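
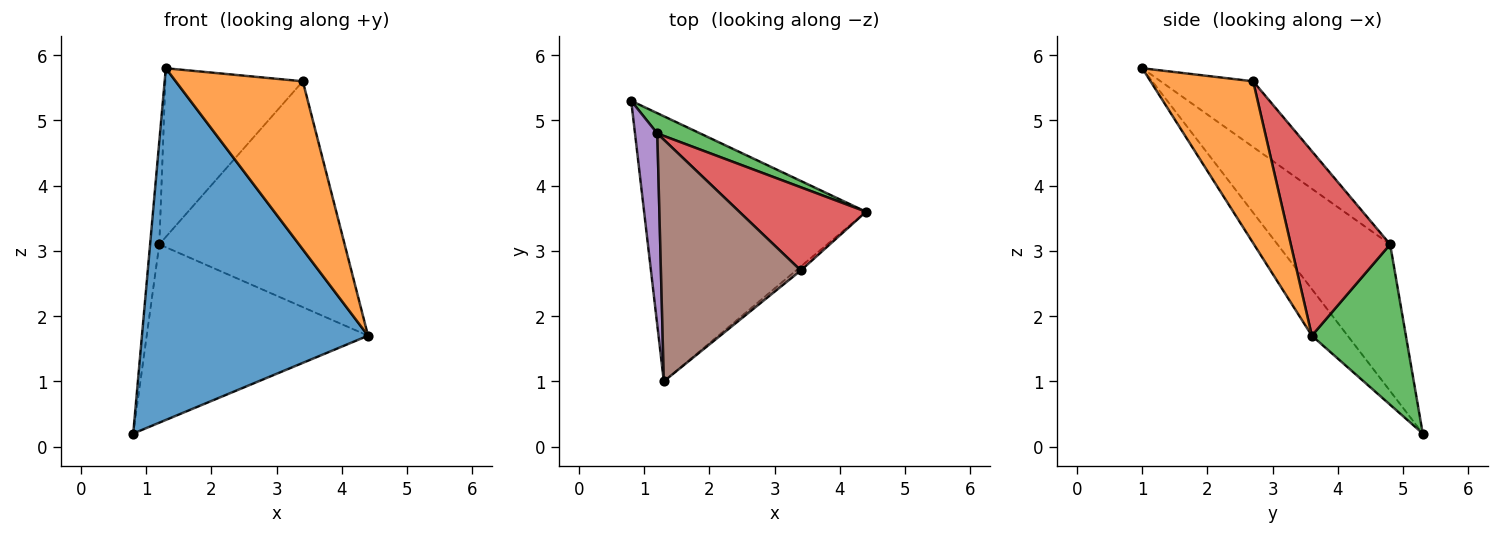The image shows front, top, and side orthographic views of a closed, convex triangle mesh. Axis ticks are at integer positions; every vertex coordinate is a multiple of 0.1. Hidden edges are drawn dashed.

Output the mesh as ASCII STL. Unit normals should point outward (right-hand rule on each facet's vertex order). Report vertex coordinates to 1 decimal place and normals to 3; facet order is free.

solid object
 facet normal -0.125 -0.792 -0.597
  outer loop
   vertex 1.3 1.0 5.8
   vertex 0.8 5.3 0.2
   vertex 4.4 3.6 1.7
  endloop
 endfacet
 facet normal 0.628 -0.778 -0.018
  outer loop
   vertex 3.4 2.7 5.6
   vertex 1.3 1.0 5.8
   vertex 4.4 3.6 1.7
  endloop
 endfacet
 facet normal 0.389 0.915 0.104
  outer loop
   vertex 1.2 4.8 3.1
   vertex 4.4 3.6 1.7
   vertex 0.8 5.3 0.2
  endloop
 endfacet
 facet normal 0.449 0.838 0.309
  outer loop
   vertex 1.2 4.8 3.1
   vertex 3.4 2.7 5.6
   vertex 4.4 3.6 1.7
  endloop
 endfacet
 facet normal -0.985 0.081 0.150
  outer loop
   vertex 1.2 4.8 3.1
   vertex 0.8 5.3 0.2
   vertex 1.3 1.0 5.8
  endloop
 endfacet
 facet normal -0.360 0.534 0.765
  outer loop
   vertex 1.2 4.8 3.1
   vertex 1.3 1.0 5.8
   vertex 3.4 2.7 5.6
  endloop
 endfacet
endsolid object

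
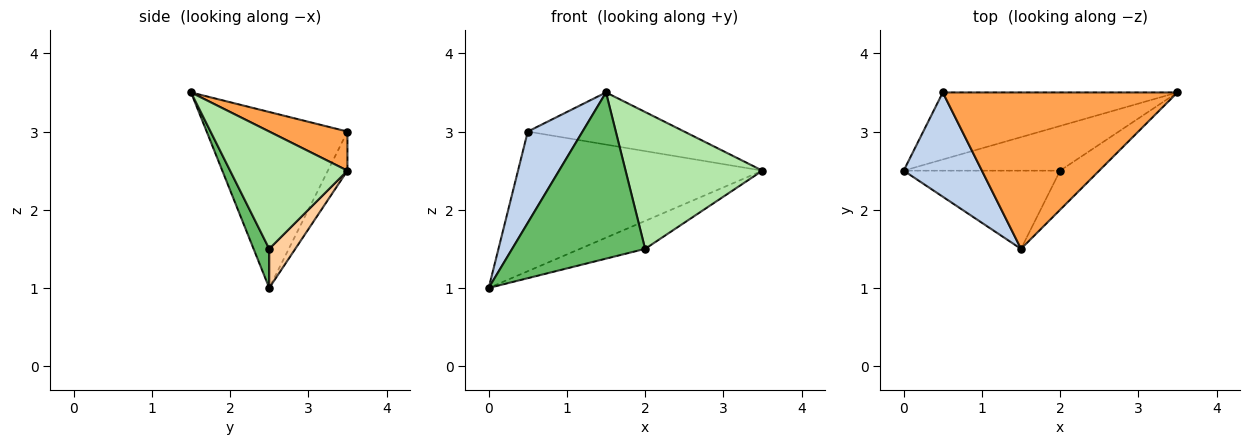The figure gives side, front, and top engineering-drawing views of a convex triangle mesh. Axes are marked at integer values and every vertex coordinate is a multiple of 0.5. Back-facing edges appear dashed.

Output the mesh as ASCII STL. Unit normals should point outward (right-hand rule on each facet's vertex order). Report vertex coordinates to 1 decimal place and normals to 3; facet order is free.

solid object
 facet normal -0.072 0.899 -0.432
  outer loop
   vertex 0.5 3.5 3.0
   vertex 3.5 3.5 2.5
   vertex 0.0 2.5 1.0
  endloop
 endfacet
 facet normal -0.861 -0.335 0.383
  outer loop
   vertex 0.5 3.5 3.0
   vertex 0.0 2.5 1.0
   vertex 1.5 1.5 3.5
  endloop
 endfacet
 facet normal 0.156 0.312 0.937
  outer loop
   vertex 0.5 3.5 3.0
   vertex 1.5 1.5 3.5
   vertex 3.5 3.5 2.5
  endloop
 endfacet
 facet normal 0.207 0.518 -0.830
  outer loop
   vertex 2.0 2.5 1.5
   vertex 0.0 2.5 1.0
   vertex 3.5 3.5 2.5
  endloop
 endfacet
 facet normal 0.106 -0.900 -0.423
  outer loop
   vertex 2.0 2.5 1.5
   vertex 1.5 1.5 3.5
   vertex 0.0 2.5 1.0
  endloop
 endfacet
 facet normal 0.636 -0.742 -0.212
  outer loop
   vertex 2.0 2.5 1.5
   vertex 3.5 3.5 2.5
   vertex 1.5 1.5 3.5
  endloop
 endfacet
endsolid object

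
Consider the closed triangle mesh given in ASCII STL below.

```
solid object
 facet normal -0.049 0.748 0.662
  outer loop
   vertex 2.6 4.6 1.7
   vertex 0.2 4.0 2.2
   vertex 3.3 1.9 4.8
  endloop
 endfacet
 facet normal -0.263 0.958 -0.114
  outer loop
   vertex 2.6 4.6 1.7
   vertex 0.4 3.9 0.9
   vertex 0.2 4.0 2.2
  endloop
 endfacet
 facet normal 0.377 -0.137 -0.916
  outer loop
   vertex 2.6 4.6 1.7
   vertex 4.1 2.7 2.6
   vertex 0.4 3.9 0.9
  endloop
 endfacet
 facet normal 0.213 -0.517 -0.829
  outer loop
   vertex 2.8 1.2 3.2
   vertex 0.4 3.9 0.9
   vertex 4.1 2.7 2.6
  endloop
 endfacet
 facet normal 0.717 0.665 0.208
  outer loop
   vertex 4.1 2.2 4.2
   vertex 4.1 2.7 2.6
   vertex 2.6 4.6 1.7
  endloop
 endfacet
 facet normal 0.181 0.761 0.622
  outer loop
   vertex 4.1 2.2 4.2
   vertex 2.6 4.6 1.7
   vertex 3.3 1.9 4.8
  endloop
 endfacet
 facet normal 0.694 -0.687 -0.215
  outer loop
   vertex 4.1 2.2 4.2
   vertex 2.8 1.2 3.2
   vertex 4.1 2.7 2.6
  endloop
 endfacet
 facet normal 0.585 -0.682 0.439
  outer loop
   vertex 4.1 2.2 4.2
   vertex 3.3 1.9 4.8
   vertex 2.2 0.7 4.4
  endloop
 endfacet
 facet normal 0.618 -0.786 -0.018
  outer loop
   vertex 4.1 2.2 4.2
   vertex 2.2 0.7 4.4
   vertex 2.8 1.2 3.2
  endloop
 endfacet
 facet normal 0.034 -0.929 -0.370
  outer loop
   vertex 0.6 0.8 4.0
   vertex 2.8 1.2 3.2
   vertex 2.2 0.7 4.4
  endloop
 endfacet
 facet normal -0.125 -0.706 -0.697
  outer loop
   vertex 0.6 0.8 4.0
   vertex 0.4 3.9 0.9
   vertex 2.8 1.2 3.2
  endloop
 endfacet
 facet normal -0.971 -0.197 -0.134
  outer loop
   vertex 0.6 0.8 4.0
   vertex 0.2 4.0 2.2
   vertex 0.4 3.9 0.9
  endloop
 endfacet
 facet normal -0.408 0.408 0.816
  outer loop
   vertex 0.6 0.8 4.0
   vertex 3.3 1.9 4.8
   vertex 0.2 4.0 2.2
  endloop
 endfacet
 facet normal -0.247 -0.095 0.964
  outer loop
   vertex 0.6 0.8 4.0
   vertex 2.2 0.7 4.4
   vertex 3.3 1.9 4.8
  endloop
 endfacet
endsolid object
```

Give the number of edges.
21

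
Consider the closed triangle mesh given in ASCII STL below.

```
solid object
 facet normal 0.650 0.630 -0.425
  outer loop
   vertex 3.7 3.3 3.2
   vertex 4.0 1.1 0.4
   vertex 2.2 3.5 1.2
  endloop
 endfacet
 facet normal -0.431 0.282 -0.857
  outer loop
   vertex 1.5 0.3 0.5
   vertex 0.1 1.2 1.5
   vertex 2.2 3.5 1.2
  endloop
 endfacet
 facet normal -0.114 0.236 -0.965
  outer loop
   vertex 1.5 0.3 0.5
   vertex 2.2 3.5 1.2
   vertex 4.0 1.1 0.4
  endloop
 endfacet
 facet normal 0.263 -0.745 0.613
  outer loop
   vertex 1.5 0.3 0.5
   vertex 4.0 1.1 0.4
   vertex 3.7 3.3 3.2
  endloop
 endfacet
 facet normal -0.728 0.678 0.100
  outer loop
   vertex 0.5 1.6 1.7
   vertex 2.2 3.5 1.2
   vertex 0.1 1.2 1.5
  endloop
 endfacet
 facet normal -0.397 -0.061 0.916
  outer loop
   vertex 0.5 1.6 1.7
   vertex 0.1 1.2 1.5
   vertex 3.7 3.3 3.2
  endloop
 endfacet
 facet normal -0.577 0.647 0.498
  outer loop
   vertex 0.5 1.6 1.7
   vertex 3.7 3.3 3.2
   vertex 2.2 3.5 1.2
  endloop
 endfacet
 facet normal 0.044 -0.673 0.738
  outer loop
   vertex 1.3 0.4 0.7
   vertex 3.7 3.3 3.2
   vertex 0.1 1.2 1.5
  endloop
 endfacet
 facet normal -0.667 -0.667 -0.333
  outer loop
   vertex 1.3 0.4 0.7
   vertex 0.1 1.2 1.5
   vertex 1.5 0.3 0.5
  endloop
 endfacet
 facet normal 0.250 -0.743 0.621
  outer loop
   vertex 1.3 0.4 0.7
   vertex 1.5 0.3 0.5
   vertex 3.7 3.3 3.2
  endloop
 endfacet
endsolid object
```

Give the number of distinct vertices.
7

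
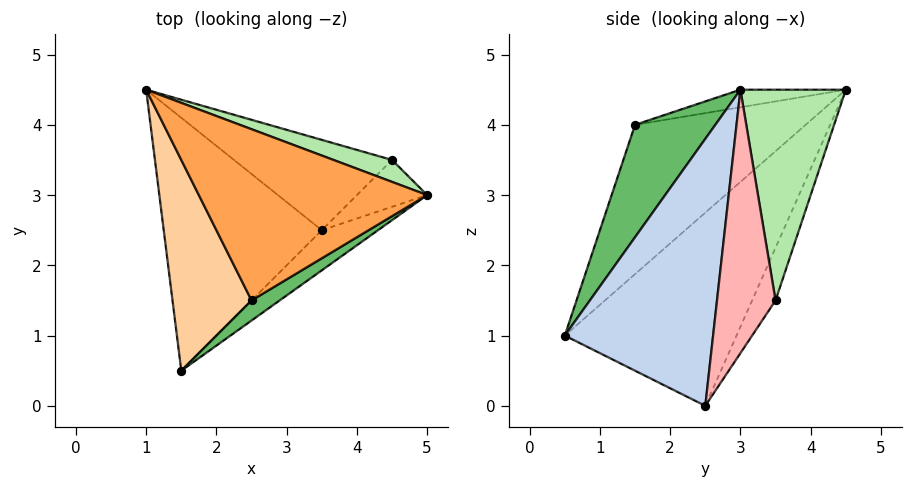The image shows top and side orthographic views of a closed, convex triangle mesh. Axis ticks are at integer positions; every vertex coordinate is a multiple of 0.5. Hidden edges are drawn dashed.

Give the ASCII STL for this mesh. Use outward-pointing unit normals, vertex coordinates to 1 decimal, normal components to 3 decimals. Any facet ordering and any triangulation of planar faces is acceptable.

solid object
 facet normal -0.704 0.416 -0.576
  outer loop
   vertex 3.5 2.5 0.0
   vertex 1.5 0.5 1.0
   vertex 1.0 4.5 4.5
  endloop
 endfacet
 facet normal 0.664 -0.734 -0.140
  outer loop
   vertex 3.5 2.5 0.0
   vertex 5.0 3.0 4.5
   vertex 1.5 0.5 1.0
  endloop
 endfacet
 facet normal -0.075 -0.200 0.977
  outer loop
   vertex 2.5 1.5 4.0
   vertex 5.0 3.0 4.5
   vertex 1.0 4.5 4.5
  endloop
 endfacet
 facet normal -0.784 -0.461 0.415
  outer loop
   vertex 2.5 1.5 4.0
   vertex 1.0 4.5 4.5
   vertex 1.5 0.5 1.0
  endloop
 endfacet
 facet normal 0.492 -0.862 0.123
  outer loop
   vertex 2.5 1.5 4.0
   vertex 1.5 0.5 1.0
   vertex 5.0 3.0 4.5
  endloop
 endfacet
 facet normal 0.349 0.932 0.097
  outer loop
   vertex 4.5 3.5 1.5
   vertex 1.0 4.5 4.5
   vertex 5.0 3.0 4.5
  endloop
 endfacet
 facet normal -0.158 0.867 -0.473
  outer loop
   vertex 4.5 3.5 1.5
   vertex 3.5 2.5 0.0
   vertex 1.0 4.5 4.5
  endloop
 endfacet
 facet normal 0.836 -0.502 -0.223
  outer loop
   vertex 4.5 3.5 1.5
   vertex 5.0 3.0 4.5
   vertex 3.5 2.5 0.0
  endloop
 endfacet
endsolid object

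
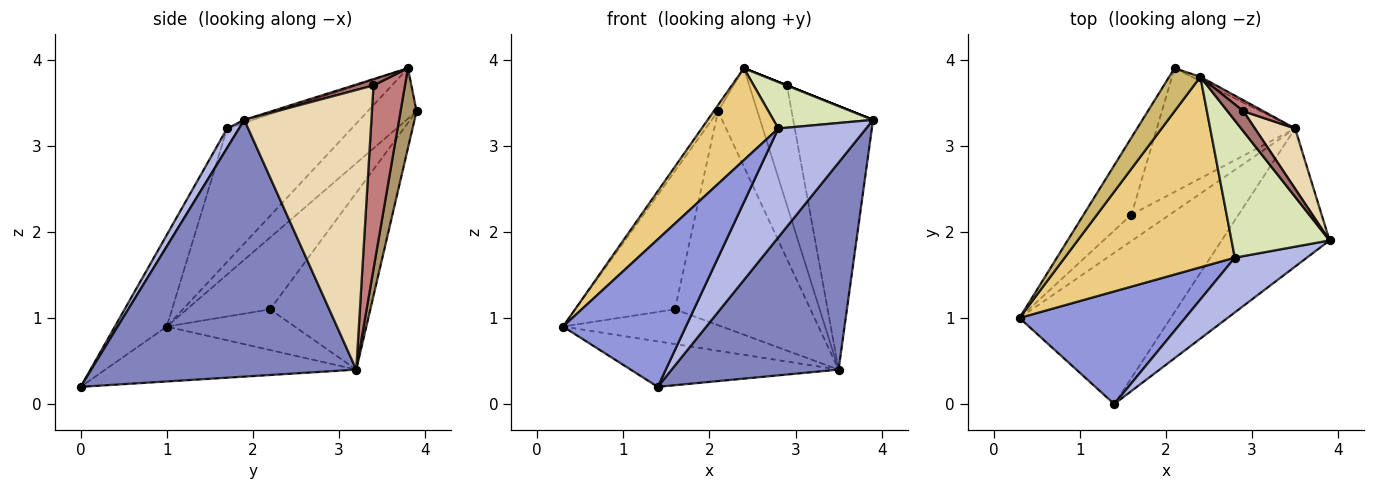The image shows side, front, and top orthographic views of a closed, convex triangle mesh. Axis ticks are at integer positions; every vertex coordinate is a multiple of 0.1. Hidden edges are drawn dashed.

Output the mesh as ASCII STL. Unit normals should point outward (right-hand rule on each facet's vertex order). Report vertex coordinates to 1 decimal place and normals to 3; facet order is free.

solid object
 facet normal -0.328 0.272 -0.905
  outer loop
   vertex 3.5 3.2 0.4
   vertex 1.4 0.0 0.2
   vertex 0.3 1.0 0.9
  endloop
 endfacet
 facet normal 0.797 -0.502 -0.335
  outer loop
   vertex 3.5 3.2 0.4
   vertex 3.9 1.9 3.3
   vertex 1.4 0.0 0.2
  endloop
 endfacet
 facet normal -0.319 -0.753 0.575
  outer loop
   vertex 2.8 1.7 3.2
   vertex 0.3 1.0 0.9
   vertex 1.4 0.0 0.2
  endloop
 endfacet
 facet normal 0.121 -0.887 0.446
  outer loop
   vertex 2.8 1.7 3.2
   vertex 1.4 0.0 0.2
   vertex 3.9 1.9 3.3
  endloop
 endfacet
 facet normal -0.590 0.705 -0.393
  outer loop
   vertex 1.6 2.2 1.1
   vertex 0.3 1.0 0.9
   vertex 2.1 3.9 3.4
  endloop
 endfacet
 facet normal -0.540 0.670 -0.509
  outer loop
   vertex 1.6 2.2 1.1
   vertex 3.5 3.2 0.4
   vertex 0.3 1.0 0.9
  endloop
 endfacet
 facet normal -0.539 0.729 -0.422
  outer loop
   vertex 1.6 2.2 1.1
   vertex 2.1 3.9 3.4
   vertex 3.5 3.2 0.4
  endloop
 endfacet
 facet normal -0.028 -0.321 0.947
  outer loop
   vertex 2.4 3.8 3.9
   vertex 2.8 1.7 3.2
   vertex 3.9 1.9 3.3
  endloop
 endfacet
 facet normal 0.376 0.926 -0.040
  outer loop
   vertex 2.4 3.8 3.9
   vertex 3.5 3.2 0.4
   vertex 2.1 3.9 3.4
  endloop
 endfacet
 facet normal -0.848 0.075 0.524
  outer loop
   vertex 2.4 3.8 3.9
   vertex 2.1 3.9 3.4
   vertex 0.3 1.0 0.9
  endloop
 endfacet
 facet normal -0.577 -0.355 0.735
  outer loop
   vertex 2.4 3.8 3.9
   vertex 0.3 1.0 0.9
   vertex 2.8 1.7 3.2
  endloop
 endfacet
 facet normal 0.841 0.528 0.121
  outer loop
   vertex 2.9 3.4 3.7
   vertex 3.9 1.9 3.3
   vertex 3.5 3.2 0.4
  endloop
 endfacet
 facet normal 0.371 0.000 0.928
  outer loop
   vertex 2.9 3.4 3.7
   vertex 2.4 3.8 3.9
   vertex 3.9 1.9 3.3
  endloop
 endfacet
 facet normal 0.640 0.765 0.070
  outer loop
   vertex 2.9 3.4 3.7
   vertex 3.5 3.2 0.4
   vertex 2.4 3.8 3.9
  endloop
 endfacet
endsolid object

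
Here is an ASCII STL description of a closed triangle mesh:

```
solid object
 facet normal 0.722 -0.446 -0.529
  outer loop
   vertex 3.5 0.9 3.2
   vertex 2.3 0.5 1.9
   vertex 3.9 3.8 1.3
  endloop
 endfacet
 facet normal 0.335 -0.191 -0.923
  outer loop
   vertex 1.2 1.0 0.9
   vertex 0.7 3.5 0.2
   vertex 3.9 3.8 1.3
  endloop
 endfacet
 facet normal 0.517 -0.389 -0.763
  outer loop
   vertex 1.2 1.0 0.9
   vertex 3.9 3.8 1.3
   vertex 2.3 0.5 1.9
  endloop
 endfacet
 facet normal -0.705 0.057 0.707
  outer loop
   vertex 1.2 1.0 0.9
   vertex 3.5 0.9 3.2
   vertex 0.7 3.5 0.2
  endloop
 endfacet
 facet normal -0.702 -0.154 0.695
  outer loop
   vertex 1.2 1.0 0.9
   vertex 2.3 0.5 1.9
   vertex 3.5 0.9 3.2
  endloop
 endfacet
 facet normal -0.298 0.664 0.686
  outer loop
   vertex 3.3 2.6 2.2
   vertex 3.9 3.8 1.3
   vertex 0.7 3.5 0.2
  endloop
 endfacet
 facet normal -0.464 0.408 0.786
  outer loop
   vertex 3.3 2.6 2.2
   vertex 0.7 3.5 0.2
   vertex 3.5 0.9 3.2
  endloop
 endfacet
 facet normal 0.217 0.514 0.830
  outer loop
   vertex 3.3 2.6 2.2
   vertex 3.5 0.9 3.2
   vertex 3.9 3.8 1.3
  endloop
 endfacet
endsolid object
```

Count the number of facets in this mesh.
8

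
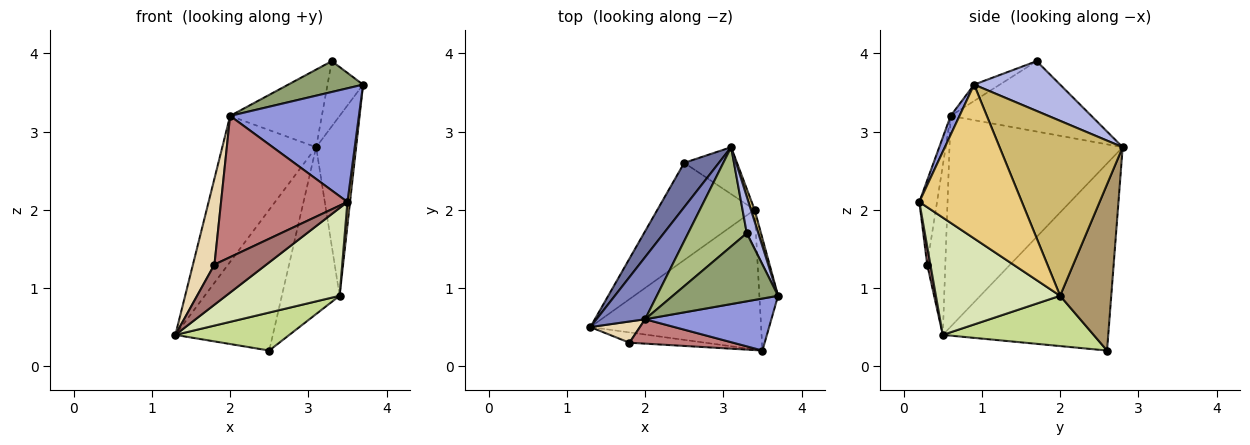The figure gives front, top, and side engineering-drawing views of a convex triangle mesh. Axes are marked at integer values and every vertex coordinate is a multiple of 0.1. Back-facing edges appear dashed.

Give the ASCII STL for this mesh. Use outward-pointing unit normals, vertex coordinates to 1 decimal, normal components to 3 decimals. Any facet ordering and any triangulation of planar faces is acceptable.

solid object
 facet normal -0.851 0.501 0.158
  outer loop
   vertex 2.5 2.6 0.2
   vertex 1.3 0.5 0.4
   vertex 3.1 2.8 2.8
  endloop
 endfacet
 facet normal -0.862 0.467 0.199
  outer loop
   vertex 2.0 0.6 3.2
   vertex 3.1 2.8 2.8
   vertex 1.3 0.5 0.4
  endloop
 endfacet
 facet normal 0.062 -0.908 0.415
  outer loop
   vertex 3.5 0.2 2.1
   vertex 3.7 0.9 3.6
   vertex 2.0 0.6 3.2
  endloop
 endfacet
 facet normal 0.904 0.373 0.209
  outer loop
   vertex 3.3 1.7 3.9
   vertex 3.7 0.9 3.6
   vertex 3.1 2.8 2.8
  endloop
 endfacet
 facet normal -0.140 -0.408 0.902
  outer loop
   vertex 3.3 1.7 3.9
   vertex 2.0 0.6 3.2
   vertex 3.7 0.9 3.6
  endloop
 endfacet
 facet normal -0.687 0.448 0.572
  outer loop
   vertex 3.3 1.7 3.9
   vertex 3.1 2.8 2.8
   vertex 2.0 0.6 3.2
  endloop
 endfacet
 facet normal 0.434 -0.328 -0.839
  outer loop
   vertex 3.4 2.0 0.9
   vertex 1.3 0.5 0.4
   vertex 2.5 2.6 0.2
  endloop
 endfacet
 facet normal 0.503 -0.460 -0.732
  outer loop
   vertex 3.4 2.0 0.9
   vertex 3.5 0.2 2.1
   vertex 1.3 0.5 0.4
  endloop
 endfacet
 facet normal 0.649 0.733 -0.206
  outer loop
   vertex 3.4 2.0 0.9
   vertex 2.5 2.6 0.2
   vertex 3.1 2.8 2.8
  endloop
 endfacet
 facet normal 0.951 0.309 0.020
  outer loop
   vertex 3.4 2.0 0.9
   vertex 3.1 2.8 2.8
   vertex 3.7 0.9 3.6
  endloop
 endfacet
 facet normal 0.992 -0.025 -0.121
  outer loop
   vertex 3.4 2.0 0.9
   vertex 3.7 0.9 3.6
   vertex 3.5 0.2 2.1
  endloop
 endfacet
 facet normal -0.634 -0.751 0.185
  outer loop
   vertex 1.8 0.3 1.3
   vertex 2.0 0.6 3.2
   vertex 1.3 0.5 0.4
  endloop
 endfacet
 facet normal 0.060 -0.967 -0.248
  outer loop
   vertex 1.8 0.3 1.3
   vertex 1.3 0.5 0.4
   vertex 3.5 0.2 2.1
  endloop
 endfacet
 facet normal -0.137 -0.976 0.169
  outer loop
   vertex 1.8 0.3 1.3
   vertex 3.5 0.2 2.1
   vertex 2.0 0.6 3.2
  endloop
 endfacet
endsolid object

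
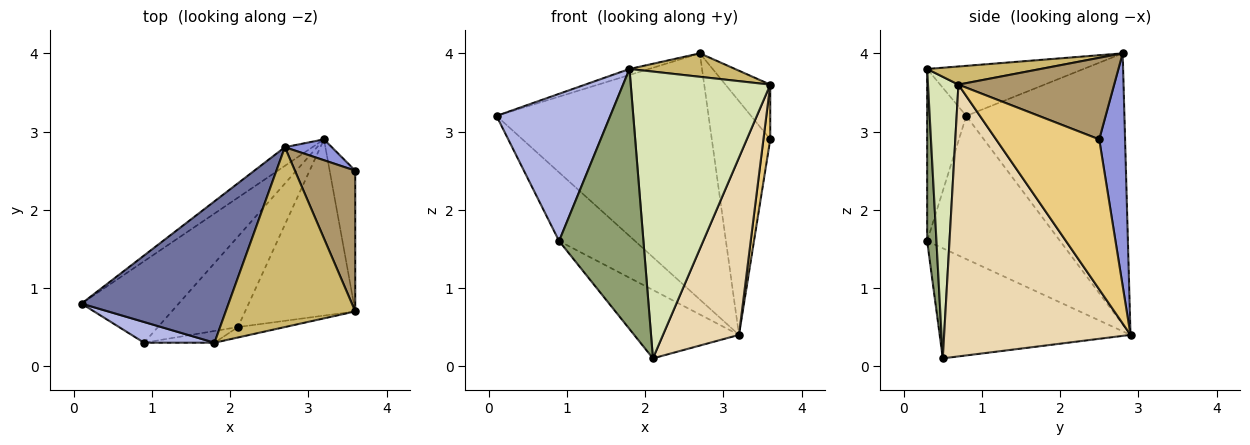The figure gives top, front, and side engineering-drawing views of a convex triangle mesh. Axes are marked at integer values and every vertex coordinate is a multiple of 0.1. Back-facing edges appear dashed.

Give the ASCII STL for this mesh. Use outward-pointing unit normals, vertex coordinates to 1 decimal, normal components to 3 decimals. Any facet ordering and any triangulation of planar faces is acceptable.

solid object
 facet normal -0.322 0.040 0.946
  outer loop
   vertex 2.7 2.8 4.0
   vertex 0.1 0.8 3.2
   vertex 1.8 0.3 3.8
  endloop
 endfacet
 facet normal -0.597 0.800 -0.061
  outer loop
   vertex 2.7 2.8 4.0
   vertex 3.2 2.9 0.4
   vertex 0.1 0.8 3.2
  endloop
 endfacet
 facet normal 0.403 0.911 0.081
  outer loop
   vertex 2.7 2.8 4.0
   vertex 3.6 2.5 2.9
   vertex 3.2 2.9 0.4
  endloop
 endfacet
 facet normal -0.322 -0.937 0.132
  outer loop
   vertex 0.9 0.3 1.6
   vertex 1.8 0.3 3.8
   vertex 0.1 0.8 3.2
  endloop
 endfacet
 facet normal 0.110 -0.993 -0.045
  outer loop
   vertex 0.9 0.3 1.6
   vertex 2.1 0.5 0.1
   vertex 1.8 0.3 3.8
  endloop
 endfacet
 facet normal -0.748 0.427 -0.508
  outer loop
   vertex 0.9 0.3 1.6
   vertex 0.1 0.8 3.2
   vertex 3.2 2.9 0.4
  endloop
 endfacet
 facet normal -0.739 0.406 -0.537
  outer loop
   vertex 0.9 0.3 1.6
   vertex 3.2 2.9 0.4
   vertex 2.1 0.5 0.1
  endloop
 endfacet
 facet normal 0.213 -0.976 -0.036
  outer loop
   vertex 3.6 0.7 3.6
   vertex 1.8 0.3 3.8
   vertex 2.1 0.5 0.1
  endloop
 endfacet
 facet normal 0.783 0.225 0.579
  outer loop
   vertex 3.6 0.7 3.6
   vertex 3.6 2.5 2.9
   vertex 2.7 2.8 4.0
  endloop
 endfacet
 facet normal 0.138 -0.128 0.982
  outer loop
   vertex 3.6 0.7 3.6
   vertex 2.7 2.8 4.0
   vertex 1.8 0.3 3.8
  endloop
 endfacet
 facet normal 0.984 -0.065 -0.168
  outer loop
   vertex 3.6 0.7 3.6
   vertex 3.2 2.9 0.4
   vertex 3.6 2.5 2.9
  endloop
 endfacet
 facet normal 0.867 -0.353 -0.351
  outer loop
   vertex 3.6 0.7 3.6
   vertex 2.1 0.5 0.1
   vertex 3.2 2.9 0.4
  endloop
 endfacet
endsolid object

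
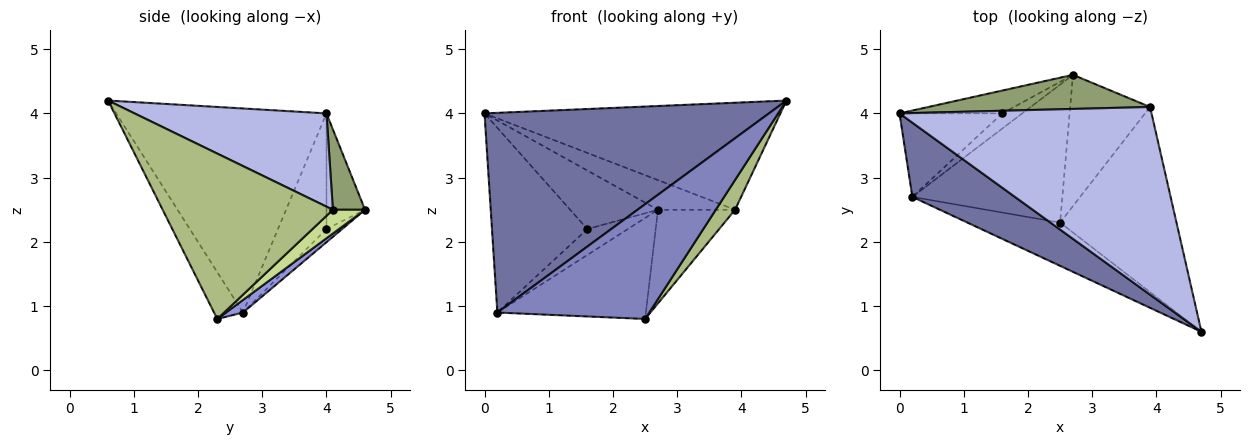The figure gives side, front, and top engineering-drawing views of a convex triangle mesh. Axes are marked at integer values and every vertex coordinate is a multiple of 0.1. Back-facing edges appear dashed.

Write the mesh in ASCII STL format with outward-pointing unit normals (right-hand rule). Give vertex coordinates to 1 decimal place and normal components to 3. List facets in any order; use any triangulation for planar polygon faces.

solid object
 facet normal -0.570 -0.770 0.286
  outer loop
   vertex 0.2 2.7 0.9
   vertex 4.7 0.6 4.2
   vertex 0.0 4.0 4.0
  endloop
 endfacet
 facet normal -0.175 -0.921 -0.347
  outer loop
   vertex 0.2 2.7 0.9
   vertex 2.5 2.3 0.8
   vertex 4.7 0.6 4.2
  endloop
 endfacet
 facet normal 0.067 0.589 -0.805
  outer loop
   vertex 0.2 2.7 0.9
   vertex 2.7 4.6 2.5
   vertex 2.5 2.3 0.8
  endloop
 endfacet
 facet normal 0.306 0.472 0.827
  outer loop
   vertex 3.9 4.1 2.5
   vertex 0.0 4.0 4.0
   vertex 4.7 0.6 4.2
  endloop
 endfacet
 facet normal 0.264 0.633 0.728
  outer loop
   vertex 3.9 4.1 2.5
   vertex 2.7 4.6 2.5
   vertex 0.0 4.0 4.0
  endloop
 endfacet
 facet normal 0.814 -0.092 -0.573
  outer loop
   vertex 3.9 4.1 2.5
   vertex 4.7 0.6 4.2
   vertex 2.5 2.3 0.8
  endloop
 endfacet
 facet normal 0.235 0.564 -0.791
  outer loop
   vertex 3.9 4.1 2.5
   vertex 2.5 2.3 0.8
   vertex 2.7 4.6 2.5
  endloop
 endfacet
 facet normal -0.379 0.862 -0.336
  outer loop
   vertex 1.6 4.0 2.2
   vertex 0.0 4.0 4.0
   vertex 2.7 4.6 2.5
  endloop
 endfacet
 facet normal -0.421 0.827 -0.374
  outer loop
   vertex 1.6 4.0 2.2
   vertex 0.2 2.7 0.9
   vertex 0.0 4.0 4.0
  endloop
 endfacet
 facet normal -0.316 0.819 -0.479
  outer loop
   vertex 1.6 4.0 2.2
   vertex 2.7 4.6 2.5
   vertex 0.2 2.7 0.9
  endloop
 endfacet
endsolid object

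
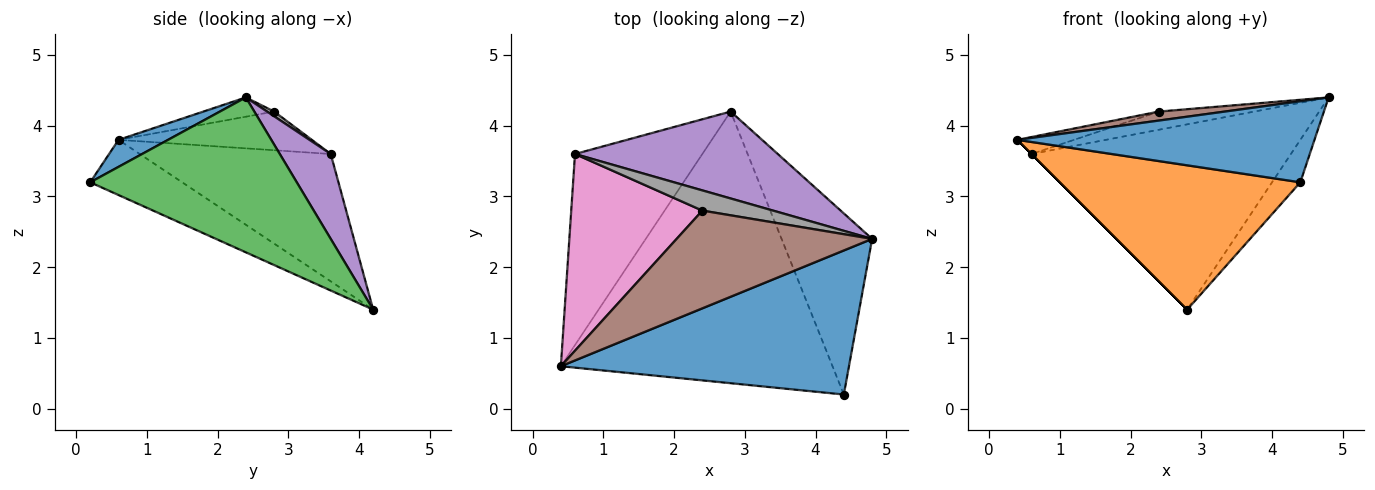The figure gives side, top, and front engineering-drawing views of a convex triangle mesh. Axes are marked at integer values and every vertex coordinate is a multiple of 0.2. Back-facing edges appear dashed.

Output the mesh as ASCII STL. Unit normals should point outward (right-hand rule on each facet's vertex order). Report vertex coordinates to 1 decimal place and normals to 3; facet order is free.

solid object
 facet normal 0.081 -0.489 0.869
  outer loop
   vertex 4.4 0.2 3.2
   vertex 4.8 2.4 4.4
   vertex 0.4 0.6 3.8
  endloop
 endfacet
 facet normal -0.177 -0.462 -0.869
  outer loop
   vertex 4.4 0.2 3.2
   vertex 0.4 0.6 3.8
   vertex 2.8 4.2 1.4
  endloop
 endfacet
 facet normal 0.857 0.117 -0.501
  outer loop
   vertex 4.4 0.2 3.2
   vertex 2.8 4.2 1.4
   vertex 4.8 2.4 4.4
  endloop
 endfacet
 facet normal -0.707 0.000 -0.707
  outer loop
   vertex 0.6 3.6 3.6
   vertex 2.8 4.2 1.4
   vertex 0.4 0.6 3.8
  endloop
 endfacet
 facet normal 0.175 0.891 0.418
  outer loop
   vertex 0.6 3.6 3.6
   vertex 4.8 2.4 4.4
   vertex 2.8 4.2 1.4
  endloop
 endfacet
 facet normal -0.098 -0.091 0.991
  outer loop
   vertex 2.4 2.8 4.2
   vertex 0.4 0.6 3.8
   vertex 4.8 2.4 4.4
  endloop
 endfacet
 facet normal -0.282 0.083 0.956
  outer loop
   vertex 2.4 2.8 4.2
   vertex 0.6 3.6 3.6
   vertex 0.4 0.6 3.8
  endloop
 endfacet
 facet normal 0.049 0.668 0.742
  outer loop
   vertex 2.4 2.8 4.2
   vertex 4.8 2.4 4.4
   vertex 0.6 3.6 3.6
  endloop
 endfacet
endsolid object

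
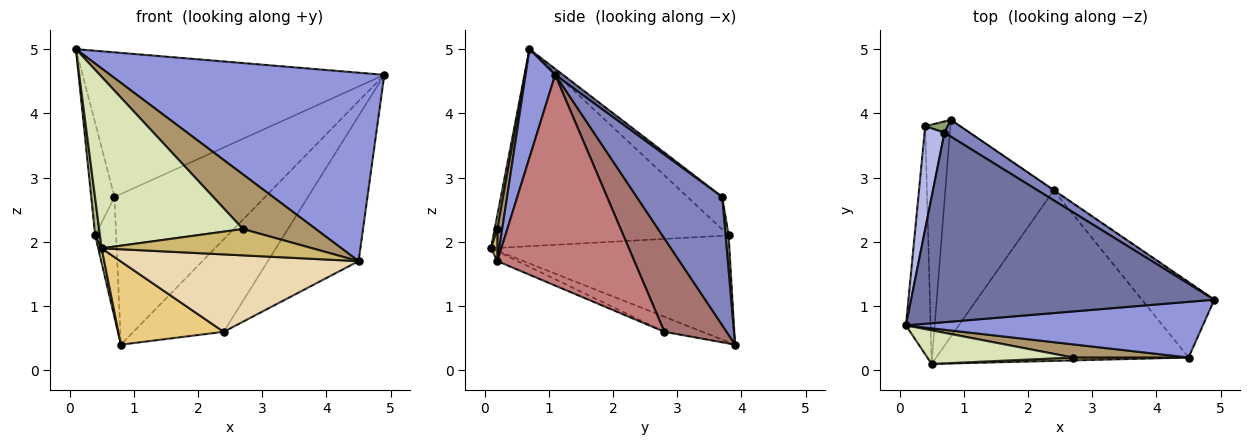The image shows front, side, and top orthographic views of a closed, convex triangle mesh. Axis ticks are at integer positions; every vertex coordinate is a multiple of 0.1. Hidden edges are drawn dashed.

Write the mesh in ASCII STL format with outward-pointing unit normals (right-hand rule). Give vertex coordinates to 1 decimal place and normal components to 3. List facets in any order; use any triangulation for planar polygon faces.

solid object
 facet normal 0.016 0.606 0.795
  outer loop
   vertex 0.7 3.7 2.7
   vertex 0.1 0.7 5.0
   vertex 4.9 1.1 4.6
  endloop
 endfacet
 facet normal 0.492 0.865 0.097
  outer loop
   vertex 0.7 3.7 2.7
   vertex 4.9 1.1 4.6
   vertex 0.8 3.9 0.4
  endloop
 endfacet
 facet normal 0.103 -0.954 0.282
  outer loop
   vertex 4.5 0.2 1.7
   vertex 4.9 1.1 4.6
   vertex 0.1 0.7 5.0
  endloop
 endfacet
 facet normal -0.741 0.496 0.453
  outer loop
   vertex 0.4 3.8 2.1
   vertex 0.1 0.7 5.0
   vertex 0.7 3.7 2.7
  endloop
 endfacet
 facet normal 0.144 0.985 0.092
  outer loop
   vertex 0.4 3.8 2.1
   vertex 0.7 3.7 2.7
   vertex 0.8 3.9 0.4
  endloop
 endfacet
 facet normal -0.992 -0.020 -0.124
  outer loop
   vertex 0.4 3.8 2.1
   vertex 0.5 0.1 1.9
   vertex 0.1 0.7 5.0
  endloop
 endfacet
 facet normal -0.973 -0.014 -0.230
  outer loop
   vertex 0.4 3.8 2.1
   vertex 0.8 3.9 0.4
   vertex 0.5 0.1 1.9
  endloop
 endfacet
 facet normal 0.018 -0.981 0.192
  outer loop
   vertex 2.7 0.2 2.2
   vertex 0.1 0.7 5.0
   vertex 0.5 0.1 1.9
  endloop
 endfacet
 facet normal 0.065 -0.970 0.233
  outer loop
   vertex 2.7 0.2 2.2
   vertex 4.5 0.2 1.7
   vertex 0.1 0.7 5.0
  endloop
 endfacet
 facet normal 0.030 -0.994 0.109
  outer loop
   vertex 2.7 0.2 2.2
   vertex 0.5 0.1 1.9
   vertex 4.5 0.2 1.7
  endloop
 endfacet
 facet normal -0.129 -0.355 -0.926
  outer loop
   vertex 2.4 2.8 0.6
   vertex 0.5 0.1 1.9
   vertex 0.8 3.9 0.4
  endloop
 endfacet
 facet normal -0.035 -0.413 -0.910
  outer loop
   vertex 2.4 2.8 0.6
   vertex 4.5 0.2 1.7
   vertex 0.5 0.1 1.9
  endloop
 endfacet
 facet normal 0.567 0.824 -0.004
  outer loop
   vertex 2.4 2.8 0.6
   vertex 0.8 3.9 0.4
   vertex 4.9 1.1 4.6
  endloop
 endfacet
 facet normal 0.801 0.531 -0.275
  outer loop
   vertex 2.4 2.8 0.6
   vertex 4.9 1.1 4.6
   vertex 4.5 0.2 1.7
  endloop
 endfacet
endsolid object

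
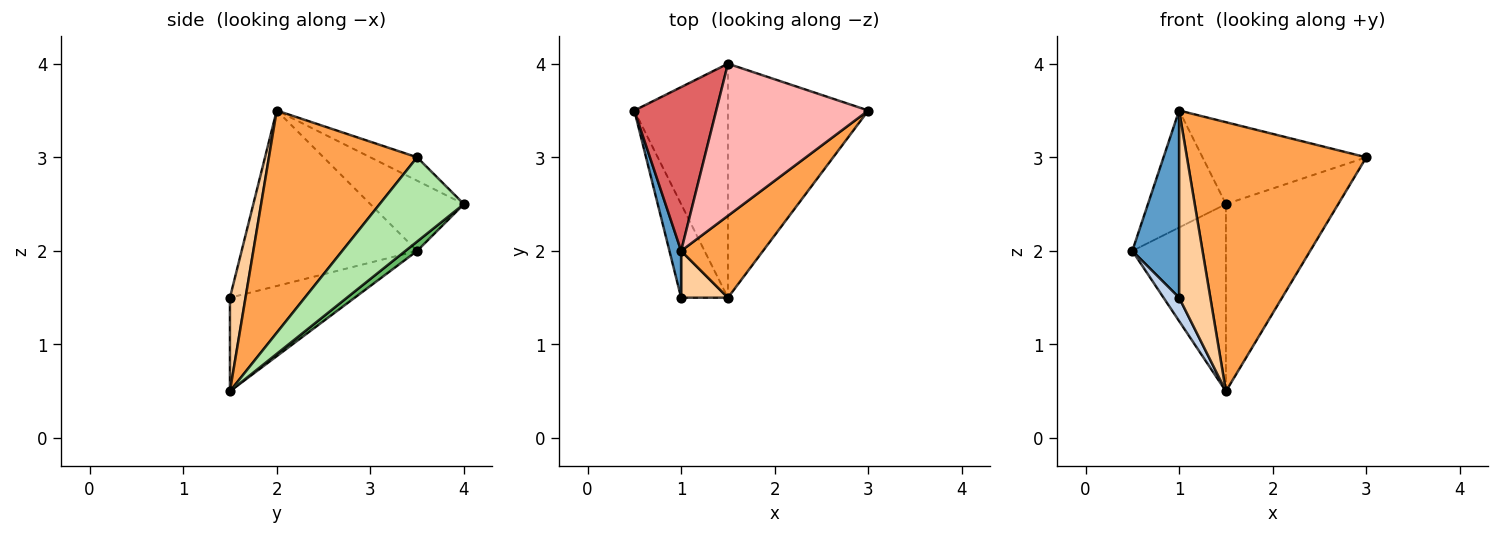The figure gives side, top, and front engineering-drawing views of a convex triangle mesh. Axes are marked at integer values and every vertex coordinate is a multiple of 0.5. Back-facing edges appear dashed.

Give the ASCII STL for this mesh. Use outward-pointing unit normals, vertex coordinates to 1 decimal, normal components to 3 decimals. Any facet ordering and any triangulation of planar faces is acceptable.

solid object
 facet normal -0.964 -0.257 0.064
  outer loop
   vertex 1.0 2.0 3.5
   vertex 0.5 3.5 2.0
   vertex 1.0 1.5 1.5
  endloop
 endfacet
 facet normal -0.889 -0.111 -0.444
  outer loop
   vertex 1.5 1.5 0.5
   vertex 1.0 1.5 1.5
   vertex 0.5 3.5 2.0
  endloop
 endfacet
 facet normal 0.620 -0.751 0.228
  outer loop
   vertex 1.5 1.5 0.5
   vertex 3.0 3.5 3.0
   vertex 1.0 2.0 3.5
  endloop
 endfacet
 facet normal 0.436 -0.873 0.218
  outer loop
   vertex 1.5 1.5 0.5
   vertex 1.0 2.0 3.5
   vertex 1.0 1.5 1.5
  endloop
 endfacet
 facet normal 0.078 0.623 -0.778
  outer loop
   vertex 1.5 4.0 2.5
   vertex 1.5 1.5 0.5
   vertex 0.5 3.5 2.0
  endloop
 endfacet
 facet normal 0.424 0.566 -0.707
  outer loop
   vertex 1.5 4.0 2.5
   vertex 3.0 3.5 3.0
   vertex 1.5 1.5 0.5
  endloop
 endfacet
 facet normal -0.572 0.477 0.667
  outer loop
   vertex 1.5 4.0 2.5
   vertex 0.5 3.5 2.0
   vertex 1.0 2.0 3.5
  endloop
 endfacet
 facet normal -0.134 0.470 0.873
  outer loop
   vertex 1.5 4.0 2.5
   vertex 1.0 2.0 3.5
   vertex 3.0 3.5 3.0
  endloop
 endfacet
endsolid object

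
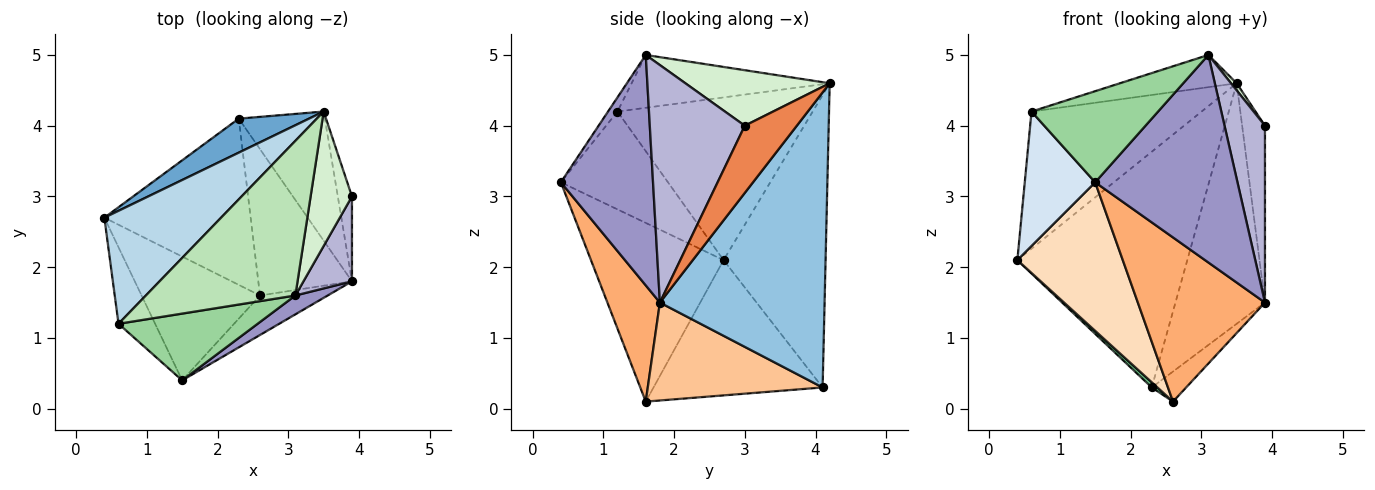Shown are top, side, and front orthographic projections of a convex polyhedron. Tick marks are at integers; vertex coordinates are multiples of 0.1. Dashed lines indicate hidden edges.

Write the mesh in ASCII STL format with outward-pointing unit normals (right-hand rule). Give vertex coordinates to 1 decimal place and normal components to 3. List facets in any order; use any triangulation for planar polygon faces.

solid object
 facet normal -0.511 0.851 0.123
  outer loop
   vertex 2.3 4.1 0.3
   vertex 0.4 2.7 2.1
   vertex 3.5 4.2 4.6
  endloop
 endfacet
 facet normal 0.851 0.463 -0.248
  outer loop
   vertex 2.3 4.1 0.3
   vertex 3.5 4.2 4.6
   vertex 3.9 1.8 1.5
  endloop
 endfacet
 facet normal -0.663 0.578 0.476
  outer loop
   vertex 0.6 1.2 4.2
   vertex 3.5 4.2 4.6
   vertex 0.4 2.7 2.1
  endloop
 endfacet
 facet normal -0.798 -0.524 -0.298
  outer loop
   vertex 0.6 1.2 4.2
   vertex 0.4 2.7 2.1
   vertex 1.5 0.4 3.2
  endloop
 endfacet
 facet normal 0.899 0.394 -0.189
  outer loop
   vertex 3.9 3.0 4.0
   vertex 3.9 1.8 1.5
   vertex 3.5 4.2 4.6
  endloop
 endfacet
 facet normal 0.373 -0.902 -0.217
  outer loop
   vertex 2.6 1.6 0.1
   vertex 3.9 1.8 1.5
   vertex 1.5 0.4 3.2
  endloop
 endfacet
 facet normal 0.715 0.141 -0.684
  outer loop
   vertex 2.6 1.6 0.1
   vertex 2.3 4.1 0.3
   vertex 3.9 1.8 1.5
  endloop
 endfacet
 facet normal -0.695 -0.552 -0.460
  outer loop
   vertex 2.6 1.6 0.1
   vertex 1.5 0.4 3.2
   vertex 0.4 2.7 2.1
  endloop
 endfacet
 facet normal -0.679 -0.023 -0.734
  outer loop
   vertex 2.6 1.6 0.1
   vertex 0.4 2.7 2.1
   vertex 2.3 4.1 0.3
  endloop
 endfacet
 facet normal -0.060 -0.805 0.590
  outer loop
   vertex 3.1 1.6 5.0
   vertex 0.6 1.2 4.2
   vertex 1.5 0.4 3.2
  endloop
 endfacet
 facet normal -0.327 0.193 0.925
  outer loop
   vertex 3.1 1.6 5.0
   vertex 3.5 4.2 4.6
   vertex 0.6 1.2 4.2
  endloop
 endfacet
 facet normal 0.801 -0.031 0.597
  outer loop
   vertex 3.1 1.6 5.0
   vertex 3.9 3.0 4.0
   vertex 3.5 4.2 4.6
  endloop
 endfacet
 facet normal 0.542 -0.837 0.076
  outer loop
   vertex 3.1 1.6 5.0
   vertex 1.5 0.4 3.2
   vertex 3.9 1.8 1.5
  endloop
 endfacet
 facet normal 0.904 -0.385 0.185
  outer loop
   vertex 3.1 1.6 5.0
   vertex 3.9 1.8 1.5
   vertex 3.9 3.0 4.0
  endloop
 endfacet
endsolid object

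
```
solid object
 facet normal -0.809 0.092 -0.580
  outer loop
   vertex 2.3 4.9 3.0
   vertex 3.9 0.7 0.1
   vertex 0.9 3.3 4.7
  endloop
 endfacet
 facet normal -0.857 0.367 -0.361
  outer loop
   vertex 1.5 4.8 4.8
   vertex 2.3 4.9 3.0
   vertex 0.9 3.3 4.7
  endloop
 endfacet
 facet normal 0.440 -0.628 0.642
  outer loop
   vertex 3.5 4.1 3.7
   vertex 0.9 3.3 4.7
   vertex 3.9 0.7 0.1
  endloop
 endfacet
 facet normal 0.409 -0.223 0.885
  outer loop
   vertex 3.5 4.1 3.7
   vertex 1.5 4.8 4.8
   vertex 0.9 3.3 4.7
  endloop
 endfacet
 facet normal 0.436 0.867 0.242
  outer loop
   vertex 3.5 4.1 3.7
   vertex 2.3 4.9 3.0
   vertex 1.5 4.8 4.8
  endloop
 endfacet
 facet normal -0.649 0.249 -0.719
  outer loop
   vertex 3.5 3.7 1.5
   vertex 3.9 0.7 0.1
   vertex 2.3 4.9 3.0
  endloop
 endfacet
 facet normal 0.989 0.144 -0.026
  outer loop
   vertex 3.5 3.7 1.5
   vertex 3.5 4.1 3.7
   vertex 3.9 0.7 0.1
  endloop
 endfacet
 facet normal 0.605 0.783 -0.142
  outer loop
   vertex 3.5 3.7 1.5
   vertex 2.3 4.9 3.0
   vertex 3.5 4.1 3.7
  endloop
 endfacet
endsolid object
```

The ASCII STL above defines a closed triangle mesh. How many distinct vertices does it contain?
6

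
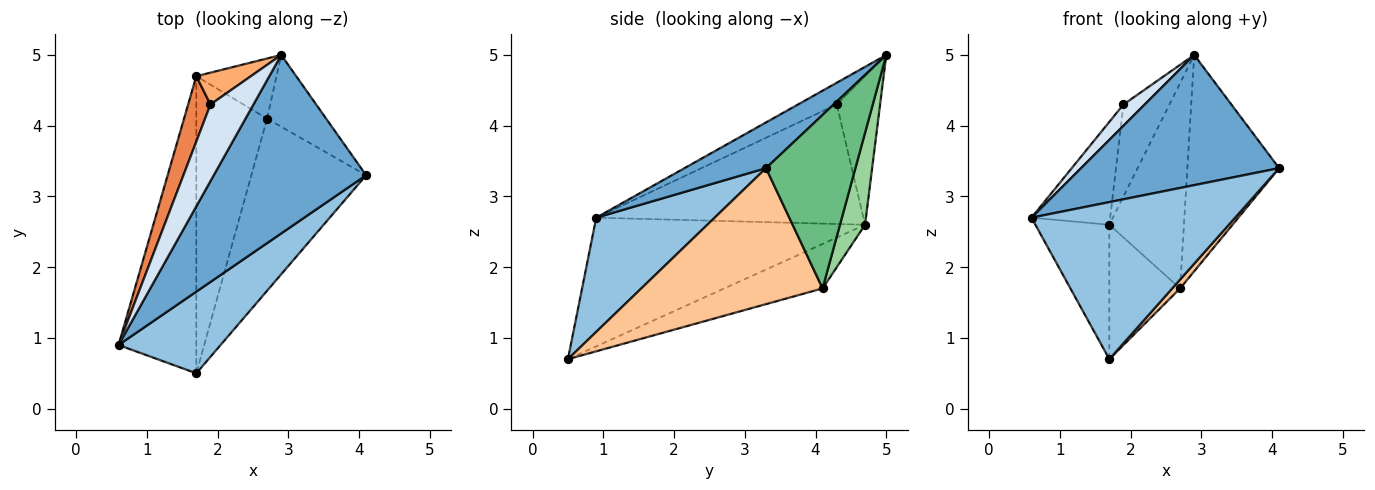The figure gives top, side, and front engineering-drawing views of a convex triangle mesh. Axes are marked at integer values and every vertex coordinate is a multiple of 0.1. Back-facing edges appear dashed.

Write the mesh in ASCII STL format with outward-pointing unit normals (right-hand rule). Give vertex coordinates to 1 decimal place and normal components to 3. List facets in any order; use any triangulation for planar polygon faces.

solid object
 facet normal 0.236 -0.573 0.785
  outer loop
   vertex 2.9 5.0 5.0
   vertex 0.6 0.9 2.7
   vertex 4.1 3.3 3.4
  endloop
 endfacet
 facet normal 0.459 -0.788 0.410
  outer loop
   vertex 1.7 0.5 0.7
   vertex 4.1 3.3 3.4
   vertex 0.6 0.9 2.7
  endloop
 endfacet
 facet normal -0.833 0.228 -0.504
  outer loop
   vertex 1.7 4.7 2.6
   vertex 1.7 0.5 0.7
   vertex 0.6 0.9 2.7
  endloop
 endfacet
 facet normal -0.438 -0.240 0.866
  outer loop
   vertex 1.9 4.3 4.3
   vertex 0.6 0.9 2.7
   vertex 2.9 5.0 5.0
  endloop
 endfacet
 facet normal -0.944 0.278 0.176
  outer loop
   vertex 1.9 4.3 4.3
   vertex 1.7 4.7 2.6
   vertex 0.6 0.9 2.7
  endloop
 endfacet
 facet normal -0.665 0.706 0.244
  outer loop
   vertex 1.9 4.3 4.3
   vertex 2.9 5.0 5.0
   vertex 1.7 4.7 2.6
  endloop
 endfacet
 facet normal 0.764 -0.033 -0.645
  outer loop
   vertex 2.7 4.1 1.7
   vertex 4.1 3.3 3.4
   vertex 1.7 0.5 0.7
  endloop
 endfacet
 facet normal -0.497 0.358 -0.791
  outer loop
   vertex 2.7 4.1 1.7
   vertex 1.7 0.5 0.7
   vertex 1.7 4.7 2.6
  endloop
 endfacet
 facet normal 0.679 0.697 -0.231
  outer loop
   vertex 2.7 4.1 1.7
   vertex 2.9 5.0 5.0
   vertex 4.1 3.3 3.4
  endloop
 endfacet
 facet normal 0.307 0.913 -0.268
  outer loop
   vertex 2.7 4.1 1.7
   vertex 1.7 4.7 2.6
   vertex 2.9 5.0 5.0
  endloop
 endfacet
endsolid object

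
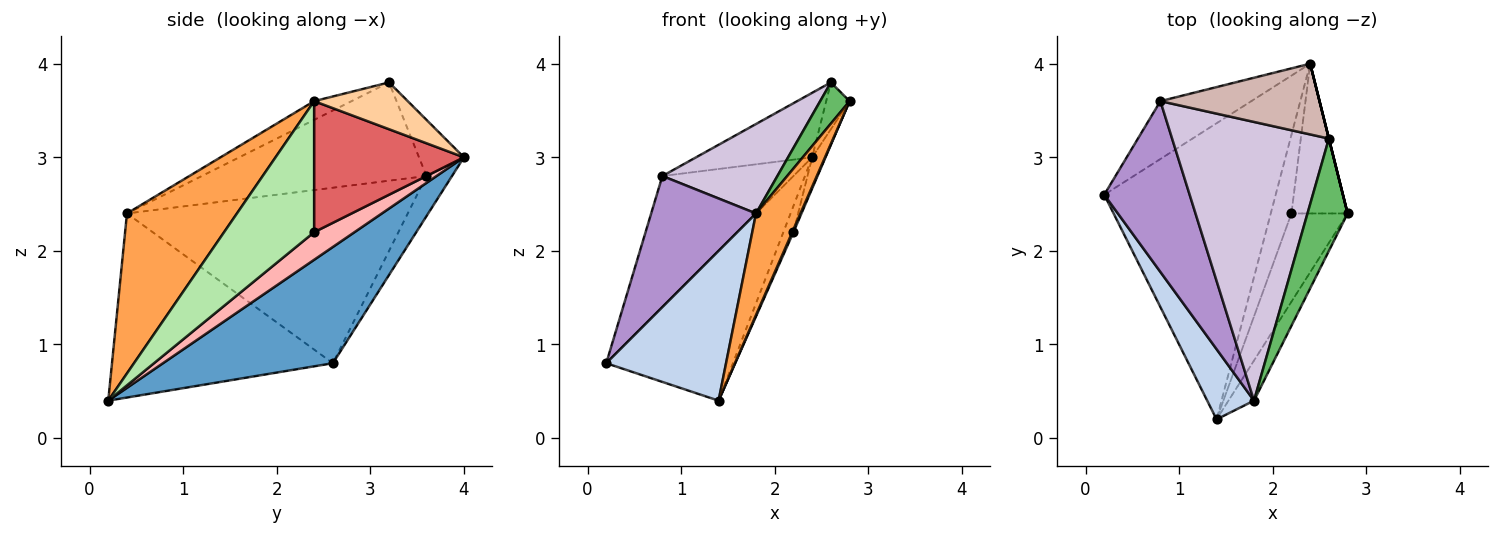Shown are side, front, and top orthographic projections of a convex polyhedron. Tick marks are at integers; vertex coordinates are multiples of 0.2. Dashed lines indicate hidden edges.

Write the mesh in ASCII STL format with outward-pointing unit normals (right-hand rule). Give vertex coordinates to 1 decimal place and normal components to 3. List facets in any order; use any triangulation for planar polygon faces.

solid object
 facet normal 0.518 0.386 -0.763
  outer loop
   vertex 2.4 4.0 3.0
   vertex 1.4 0.2 0.4
   vertex 0.2 2.6 0.8
  endloop
 endfacet
 facet normal -0.858 -0.465 0.218
  outer loop
   vertex 1.8 0.4 2.4
   vertex 0.2 2.6 0.8
   vertex 1.4 0.2 0.4
  endloop
 endfacet
 facet normal 0.917 -0.371 -0.146
  outer loop
   vertex 1.8 0.4 2.4
   vertex 1.4 0.2 0.4
   vertex 2.8 2.4 3.6
  endloop
 endfacet
 facet normal 0.970 0.243 0.000
  outer loop
   vertex 2.6 3.2 3.8
   vertex 2.8 2.4 3.6
   vertex 2.4 4.0 3.0
  endloop
 endfacet
 facet normal -0.401 -0.315 0.860
  outer loop
   vertex 2.6 3.2 3.8
   vertex 1.8 0.4 2.4
   vertex 2.8 2.4 3.6
  endloop
 endfacet
 facet normal 0.919 -0.012 -0.394
  outer loop
   vertex 2.2 2.4 2.2
   vertex 2.8 2.4 3.6
   vertex 1.4 0.2 0.4
  endloop
 endfacet
 facet normal 0.916 0.082 -0.393
  outer loop
   vertex 2.2 2.4 2.2
   vertex 2.4 4.0 3.0
   vertex 2.8 2.4 3.6
  endloop
 endfacet
 facet normal 0.784 0.196 -0.588
  outer loop
   vertex 2.2 2.4 2.2
   vertex 1.4 0.2 0.4
   vertex 2.4 4.0 3.0
  endloop
 endfacet
 facet normal -0.852 -0.318 0.415
  outer loop
   vertex 0.8 3.6 2.8
   vertex 0.2 2.6 0.8
   vertex 1.8 0.4 2.4
  endloop
 endfacet
 facet normal -0.513 -0.262 0.818
  outer loop
   vertex 0.8 3.6 2.8
   vertex 1.8 0.4 2.4
   vertex 2.6 3.2 3.8
  endloop
 endfacet
 facet normal -0.175 0.901 -0.398
  outer loop
   vertex 0.8 3.6 2.8
   vertex 2.4 4.0 3.0
   vertex 0.2 2.6 0.8
  endloop
 endfacet
 facet normal -0.252 0.652 0.715
  outer loop
   vertex 0.8 3.6 2.8
   vertex 2.6 3.2 3.8
   vertex 2.4 4.0 3.0
  endloop
 endfacet
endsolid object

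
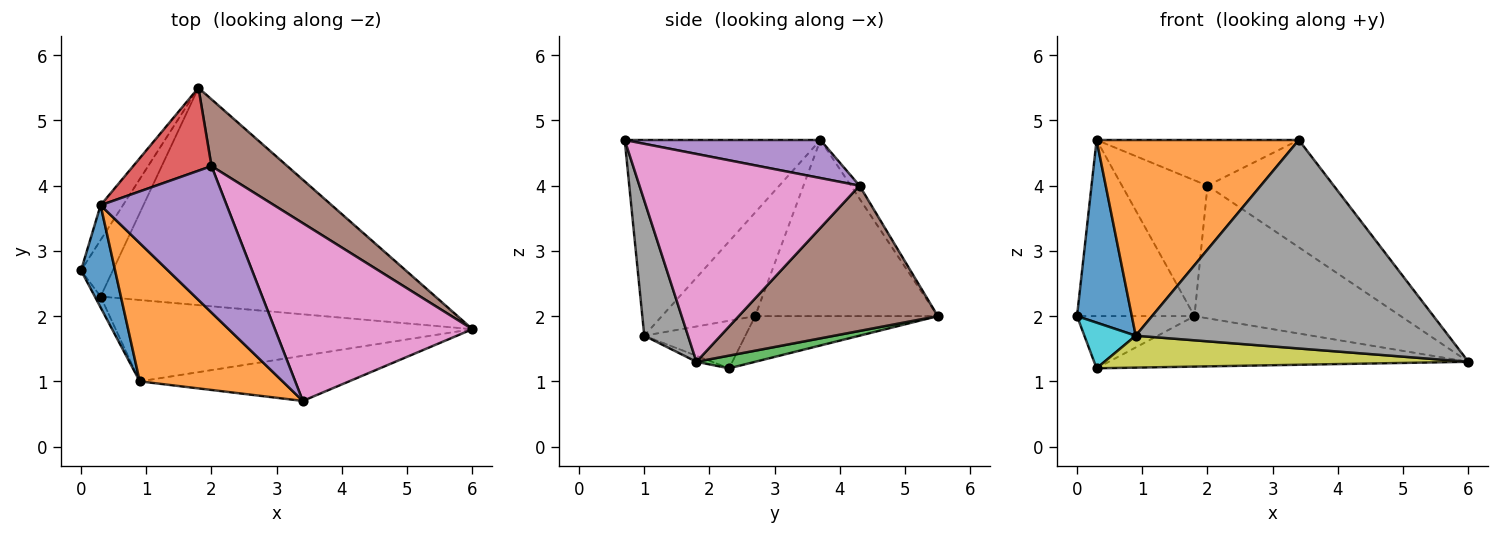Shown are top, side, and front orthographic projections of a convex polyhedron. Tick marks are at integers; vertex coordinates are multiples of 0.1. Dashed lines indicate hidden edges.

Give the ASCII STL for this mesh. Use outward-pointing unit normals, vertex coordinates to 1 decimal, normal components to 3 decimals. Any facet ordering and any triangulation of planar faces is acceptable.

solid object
 facet normal -0.836 0.538 -0.106
  outer loop
   vertex 0.3 3.7 4.7
   vertex 1.8 5.5 2.0
   vertex 0.0 2.7 2.0
  endloop
 endfacet
 facet normal -0.726 0.467 -0.505
  outer loop
   vertex 0.3 2.3 1.2
   vertex 0.0 2.7 2.0
   vertex 1.8 5.5 2.0
  endloop
 endfacet
 facet normal 0.037 0.226 -0.973
  outer loop
   vertex 0.3 2.3 1.2
   vertex 1.8 5.5 2.0
   vertex 6.0 1.8 1.3
  endloop
 endfacet
 facet normal -0.086 0.850 0.519
  outer loop
   vertex 2.0 4.3 4.0
   vertex 1.8 5.5 2.0
   vertex 0.3 3.7 4.7
  endloop
 endfacet
 facet normal 0.277 0.286 0.917
  outer loop
   vertex 2.0 4.3 4.0
   vertex 0.3 3.7 4.7
   vertex 3.4 0.7 4.7
  endloop
 endfacet
 facet normal 0.653 0.677 0.341
  outer loop
   vertex 2.0 4.3 4.0
   vertex 6.0 1.8 1.3
   vertex 1.8 5.5 2.0
  endloop
 endfacet
 facet normal 0.669 0.384 0.636
  outer loop
   vertex 2.0 4.3 4.0
   vertex 3.4 0.7 4.7
   vertex 6.0 1.8 1.3
  endloop
 endfacet
 facet normal 0.135 -0.968 -0.210
  outer loop
   vertex 0.9 1.0 1.7
   vertex 6.0 1.8 1.3
   vertex 3.4 0.7 4.7
  endloop
 endfacet
 facet normal -0.016 -0.365 -0.931
  outer loop
   vertex 0.9 1.0 1.7
   vertex 0.3 2.3 1.2
   vertex 6.0 1.8 1.3
  endloop
 endfacet
 facet normal -0.886 -0.450 -0.107
  outer loop
   vertex 0.9 1.0 1.7
   vertex 0.0 2.7 2.0
   vertex 0.3 2.3 1.2
  endloop
 endfacet
 facet normal -0.830 -0.487 0.273
  outer loop
   vertex 0.9 1.0 1.7
   vertex 0.3 3.7 4.7
   vertex 0.0 2.7 2.0
  endloop
 endfacet
 facet normal -0.620 -0.641 0.453
  outer loop
   vertex 0.9 1.0 1.7
   vertex 3.4 0.7 4.7
   vertex 0.3 3.7 4.7
  endloop
 endfacet
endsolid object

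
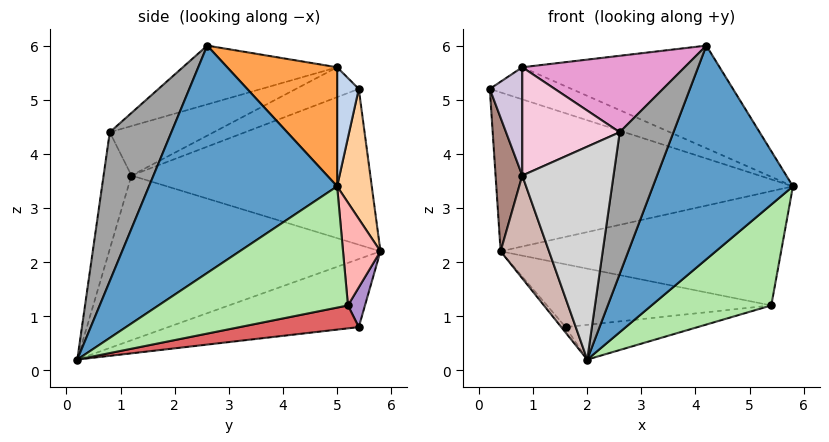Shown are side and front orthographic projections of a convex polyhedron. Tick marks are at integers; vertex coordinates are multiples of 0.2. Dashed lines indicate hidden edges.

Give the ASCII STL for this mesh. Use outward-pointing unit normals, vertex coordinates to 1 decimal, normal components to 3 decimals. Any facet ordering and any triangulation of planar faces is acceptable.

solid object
 facet normal 0.801 -0.596 -0.057
  outer loop
   vertex 4.2 2.6 6.0
   vertex 2.0 0.2 0.2
   vertex 5.8 5.0 3.4
  endloop
 endfacet
 facet normal 0.221 0.835 0.503
  outer loop
   vertex 0.8 5.0 5.6
   vertex 5.8 5.0 3.4
   vertex 0.2 5.4 5.2
  endloop
 endfacet
 facet normal 0.326 0.586 0.742
  outer loop
   vertex 0.8 5.0 5.6
   vertex 4.2 2.6 6.0
   vertex 5.8 5.0 3.4
  endloop
 endfacet
 facet normal 0.115 0.984 0.139
  outer loop
   vertex 0.4 5.8 2.2
   vertex 0.2 5.4 5.2
   vertex 5.8 5.0 3.4
  endloop
 endfacet
 facet normal -0.757 0.017 -0.654
  outer loop
   vertex 0.4 5.8 2.2
   vertex 1.6 5.4 0.8
   vertex 2.0 0.2 0.2
  endloop
 endfacet
 facet normal 0.828 -0.524 -0.198
  outer loop
   vertex 5.4 5.2 1.2
   vertex 5.8 5.0 3.4
   vertex 2.0 0.2 0.2
  endloop
 endfacet
 facet normal 0.110 0.122 -0.986
  outer loop
   vertex 5.4 5.2 1.2
   vertex 2.0 0.2 0.2
   vertex 1.6 5.4 0.8
  endloop
 endfacet
 facet normal 0.132 0.989 0.066
  outer loop
   vertex 5.4 5.2 1.2
   vertex 0.4 5.8 2.2
   vertex 5.8 5.0 3.4
  endloop
 endfacet
 facet normal 0.074 0.974 -0.215
  outer loop
   vertex 5.4 5.2 1.2
   vertex 1.6 5.4 0.8
   vertex 0.4 5.8 2.2
  endloop
 endfacet
 facet normal -0.669 -0.346 0.658
  outer loop
   vertex 0.8 1.2 3.6
   vertex 0.8 5.0 5.6
   vertex 0.2 5.4 5.2
  endloop
 endfacet
 facet normal -0.991 -0.111 -0.081
  outer loop
   vertex 0.8 1.2 3.6
   vertex 0.2 5.4 5.2
   vertex 0.4 5.8 2.2
  endloop
 endfacet
 facet normal -0.944 -0.168 -0.284
  outer loop
   vertex 0.8 1.2 3.6
   vertex 0.4 5.8 2.2
   vertex 2.0 0.2 0.2
  endloop
 endfacet
 facet normal -0.381 -0.401 0.833
  outer loop
   vertex 2.6 0.8 4.4
   vertex 4.2 2.6 6.0
   vertex 0.8 5.0 5.6
  endloop
 endfacet
 facet normal -0.445 -0.417 0.793
  outer loop
   vertex 2.6 0.8 4.4
   vertex 0.8 5.0 5.6
   vertex 0.8 1.2 3.6
  endloop
 endfacet
 facet normal 0.753 -0.657 -0.014
  outer loop
   vertex 2.6 0.8 4.4
   vertex 2.0 0.2 0.2
   vertex 4.2 2.6 6.0
  endloop
 endfacet
 facet normal -0.287 -0.942 0.176
  outer loop
   vertex 2.6 0.8 4.4
   vertex 0.8 1.2 3.6
   vertex 2.0 0.2 0.2
  endloop
 endfacet
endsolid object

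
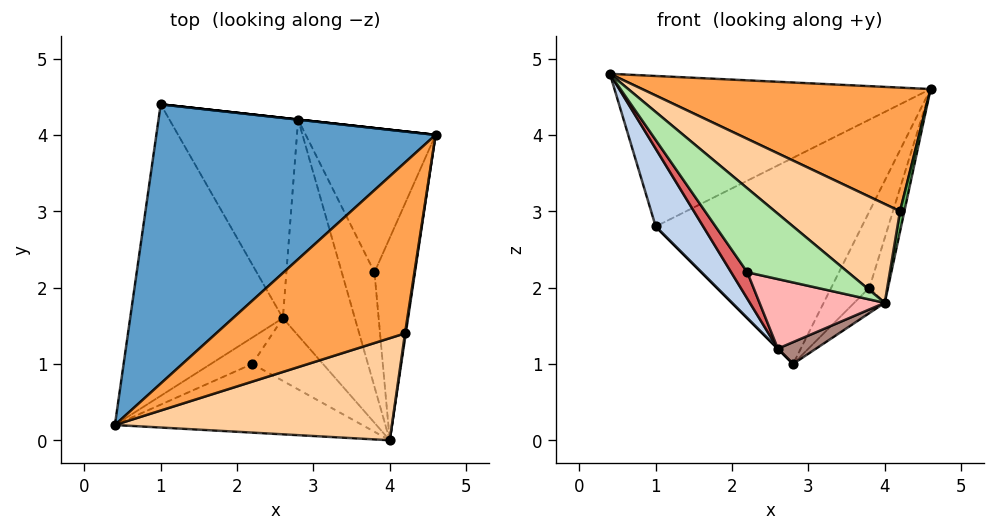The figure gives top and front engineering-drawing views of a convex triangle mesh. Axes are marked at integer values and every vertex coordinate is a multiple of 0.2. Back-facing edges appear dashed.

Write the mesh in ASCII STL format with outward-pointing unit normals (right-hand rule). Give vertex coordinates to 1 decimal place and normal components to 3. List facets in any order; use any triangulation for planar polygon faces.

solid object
 facet normal -0.361 0.442 0.821
  outer loop
   vertex 1.0 4.4 2.8
   vertex 0.4 0.2 4.8
   vertex 4.6 4.0 4.6
  endloop
 endfacet
 facet normal -0.817 -0.149 -0.557
  outer loop
   vertex 2.6 1.6 1.2
   vertex 0.4 0.2 4.8
   vertex 1.0 4.4 2.8
  endloop
 endfacet
 facet normal 0.494 -0.509 0.704
  outer loop
   vertex 4.2 1.4 3.0
   vertex 4.6 4.0 4.6
   vertex 0.4 0.2 4.8
  endloop
 endfacet
 facet normal 0.489 -0.607 0.627
  outer loop
   vertex 4.2 1.4 3.0
   vertex 0.4 0.2 4.8
   vertex 4.0 0.0 1.8
  endloop
 endfacet
 facet normal 0.983 -0.179 0.045
  outer loop
   vertex 4.2 1.4 3.0
   vertex 4.0 0.0 1.8
   vertex 4.6 4.0 4.6
  endloop
 endfacet
 facet normal -0.496 -0.672 -0.550
  outer loop
   vertex 2.2 1.0 2.2
   vertex 4.0 0.0 1.8
   vertex 0.4 0.2 4.8
  endloop
 endfacet
 facet normal -0.577 -0.577 -0.577
  outer loop
   vertex 2.2 1.0 2.2
   vertex 0.4 0.2 4.8
   vertex 2.6 1.6 1.2
  endloop
 endfacet
 facet normal -0.489 -0.647 -0.584
  outer loop
   vertex 2.2 1.0 2.2
   vertex 2.6 1.6 1.2
   vertex 4.0 0.0 1.8
  endloop
 endfacet
 facet normal 0.110 0.994 0.000
  outer loop
   vertex 2.8 4.2 1.0
   vertex 1.0 4.4 2.8
   vertex 4.6 4.0 4.6
  endloop
 endfacet
 facet normal -0.707 0.000 -0.707
  outer loop
   vertex 2.8 4.2 1.0
   vertex 2.6 1.6 1.2
   vertex 1.0 4.4 2.8
  endloop
 endfacet
 facet normal 0.297 -0.096 -0.950
  outer loop
   vertex 2.8 4.2 1.0
   vertex 4.0 0.0 1.8
   vertex 2.6 1.6 1.2
  endloop
 endfacet
 facet normal 0.924 0.117 -0.365
  outer loop
   vertex 3.8 2.2 2.0
   vertex 4.6 4.0 4.6
   vertex 4.0 0.0 1.8
  endloop
 endfacet
 facet normal 0.876 0.225 -0.426
  outer loop
   vertex 3.8 2.2 2.0
   vertex 2.8 4.2 1.0
   vertex 4.6 4.0 4.6
  endloop
 endfacet
 facet normal 0.816 0.125 -0.565
  outer loop
   vertex 3.8 2.2 2.0
   vertex 4.0 0.0 1.8
   vertex 2.8 4.2 1.0
  endloop
 endfacet
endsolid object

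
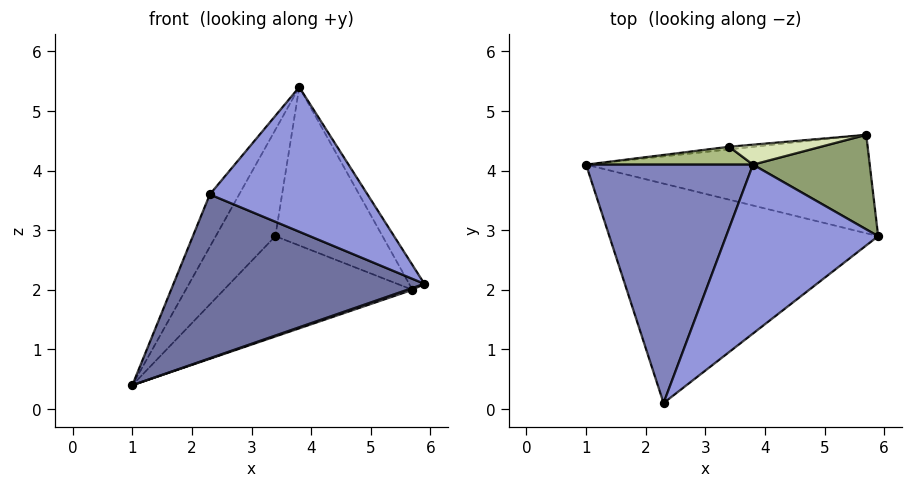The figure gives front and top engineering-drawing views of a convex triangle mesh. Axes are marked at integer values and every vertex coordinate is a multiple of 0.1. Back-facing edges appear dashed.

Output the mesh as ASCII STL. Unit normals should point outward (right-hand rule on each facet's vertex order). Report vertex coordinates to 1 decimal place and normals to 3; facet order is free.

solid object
 facet normal 0.130 -0.593 -0.794
  outer loop
   vertex 2.3 0.1 3.6
   vertex 1.0 4.1 0.4
   vertex 5.9 2.9 2.1
  endloop
 endfacet
 facet normal -0.868 0.107 0.486
  outer loop
   vertex 3.8 4.1 5.4
   vertex 1.0 4.1 0.4
   vertex 2.3 0.1 3.6
  endloop
 endfacet
 facet normal 0.635 -0.502 0.587
  outer loop
   vertex 3.8 4.1 5.4
   vertex 2.3 0.1 3.6
   vertex 5.9 2.9 2.1
  endloop
 endfacet
 facet normal 0.324 -0.018 -0.946
  outer loop
   vertex 5.7 4.6 2.0
   vertex 5.9 2.9 2.1
   vertex 1.0 4.1 0.4
  endloop
 endfacet
 facet normal 0.857 0.130 0.498
  outer loop
   vertex 5.7 4.6 2.0
   vertex 3.8 4.1 5.4
   vertex 5.9 2.9 2.1
  endloop
 endfacet
 facet normal -0.284 0.946 0.159
  outer loop
   vertex 3.4 4.4 2.9
   vertex 1.0 4.1 0.4
   vertex 3.8 4.1 5.4
  endloop
 endfacet
 facet normal -0.097 0.995 -0.026
  outer loop
   vertex 3.4 4.4 2.9
   vertex 5.7 4.6 2.0
   vertex 1.0 4.1 0.4
  endloop
 endfacet
 facet normal -0.037 0.991 0.125
  outer loop
   vertex 3.4 4.4 2.9
   vertex 3.8 4.1 5.4
   vertex 5.7 4.6 2.0
  endloop
 endfacet
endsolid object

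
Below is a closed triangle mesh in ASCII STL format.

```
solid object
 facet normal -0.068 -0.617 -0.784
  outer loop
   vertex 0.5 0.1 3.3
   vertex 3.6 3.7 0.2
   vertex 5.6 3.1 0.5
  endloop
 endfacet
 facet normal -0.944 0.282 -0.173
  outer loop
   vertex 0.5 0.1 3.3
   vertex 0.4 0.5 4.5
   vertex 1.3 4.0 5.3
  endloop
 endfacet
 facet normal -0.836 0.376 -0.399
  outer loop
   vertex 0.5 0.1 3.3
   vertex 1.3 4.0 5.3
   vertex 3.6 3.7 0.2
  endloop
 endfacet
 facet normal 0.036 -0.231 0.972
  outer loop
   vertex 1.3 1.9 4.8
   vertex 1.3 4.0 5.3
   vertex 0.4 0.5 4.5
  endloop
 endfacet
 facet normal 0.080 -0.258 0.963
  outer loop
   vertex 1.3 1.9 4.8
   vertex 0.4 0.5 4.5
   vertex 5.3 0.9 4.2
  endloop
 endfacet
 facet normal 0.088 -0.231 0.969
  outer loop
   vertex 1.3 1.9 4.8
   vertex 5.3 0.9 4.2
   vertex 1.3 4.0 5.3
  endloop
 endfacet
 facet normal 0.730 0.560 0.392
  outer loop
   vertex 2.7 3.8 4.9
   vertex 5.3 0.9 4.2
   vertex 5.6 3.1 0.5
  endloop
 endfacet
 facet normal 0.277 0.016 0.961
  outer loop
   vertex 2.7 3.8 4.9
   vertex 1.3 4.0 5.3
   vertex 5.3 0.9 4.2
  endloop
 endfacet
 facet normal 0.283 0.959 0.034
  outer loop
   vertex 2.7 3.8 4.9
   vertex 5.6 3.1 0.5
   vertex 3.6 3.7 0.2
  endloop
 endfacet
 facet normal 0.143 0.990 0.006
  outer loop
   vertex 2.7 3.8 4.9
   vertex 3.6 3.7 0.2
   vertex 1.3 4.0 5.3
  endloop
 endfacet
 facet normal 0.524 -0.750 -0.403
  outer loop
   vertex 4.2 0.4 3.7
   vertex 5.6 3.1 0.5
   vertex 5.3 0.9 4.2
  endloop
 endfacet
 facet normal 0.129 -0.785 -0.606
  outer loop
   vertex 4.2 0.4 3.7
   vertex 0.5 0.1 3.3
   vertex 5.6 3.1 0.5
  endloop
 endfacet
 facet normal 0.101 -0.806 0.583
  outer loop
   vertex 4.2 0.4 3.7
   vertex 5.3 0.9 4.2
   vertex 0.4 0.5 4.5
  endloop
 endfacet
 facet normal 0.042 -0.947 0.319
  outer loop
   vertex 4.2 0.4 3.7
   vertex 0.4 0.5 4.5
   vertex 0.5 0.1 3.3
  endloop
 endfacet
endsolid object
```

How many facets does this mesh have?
14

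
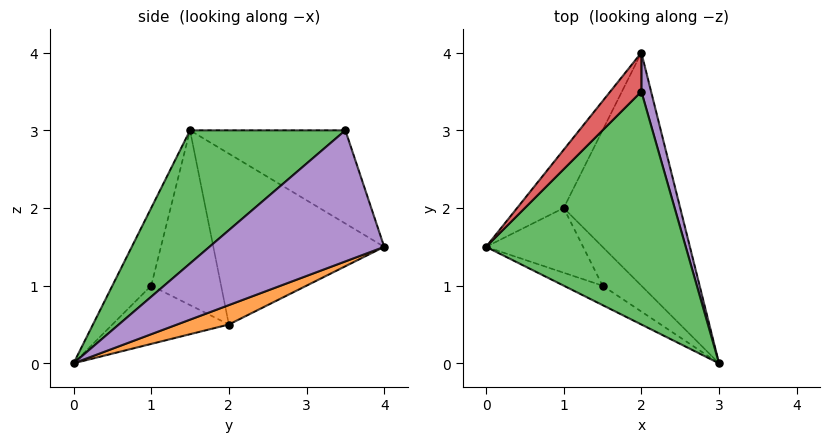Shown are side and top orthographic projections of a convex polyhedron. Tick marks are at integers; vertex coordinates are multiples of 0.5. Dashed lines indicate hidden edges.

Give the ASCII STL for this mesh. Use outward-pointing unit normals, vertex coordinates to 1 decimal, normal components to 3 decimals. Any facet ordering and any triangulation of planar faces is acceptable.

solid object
 facet normal -0.822 0.523 -0.224
  outer loop
   vertex 1.0 2.0 0.5
   vertex 0.0 1.5 3.0
   vertex 2.0 4.0 1.5
  endloop
 endfacet
 facet normal 0.152 0.380 -0.912
  outer loop
   vertex 1.0 2.0 0.5
   vertex 2.0 4.0 1.5
   vertex 3.0 0.0 0.0
  endloop
 endfacet
 facet normal 0.485 -0.485 0.728
  outer loop
   vertex 2.0 3.5 3.0
   vertex 0.0 1.5 3.0
   vertex 3.0 0.0 0.0
  endloop
 endfacet
 facet normal -0.688 0.688 0.229
  outer loop
   vertex 2.0 3.5 3.0
   vertex 2.0 4.0 1.5
   vertex 0.0 1.5 3.0
  endloop
 endfacet
 facet normal 0.974 0.216 0.072
  outer loop
   vertex 2.0 3.5 3.0
   vertex 3.0 0.0 0.0
   vertex 2.0 4.0 1.5
  endloop
 endfacet
 facet normal -0.667 -0.667 -0.333
  outer loop
   vertex 1.5 1.0 1.0
   vertex 3.0 0.0 0.0
   vertex 0.0 1.5 3.0
  endloop
 endfacet
 facet normal -0.723 -0.562 -0.402
  outer loop
   vertex 1.5 1.0 1.0
   vertex 0.0 1.5 3.0
   vertex 1.0 2.0 0.5
  endloop
 endfacet
 facet normal -0.684 -0.570 -0.456
  outer loop
   vertex 1.5 1.0 1.0
   vertex 1.0 2.0 0.5
   vertex 3.0 0.0 0.0
  endloop
 endfacet
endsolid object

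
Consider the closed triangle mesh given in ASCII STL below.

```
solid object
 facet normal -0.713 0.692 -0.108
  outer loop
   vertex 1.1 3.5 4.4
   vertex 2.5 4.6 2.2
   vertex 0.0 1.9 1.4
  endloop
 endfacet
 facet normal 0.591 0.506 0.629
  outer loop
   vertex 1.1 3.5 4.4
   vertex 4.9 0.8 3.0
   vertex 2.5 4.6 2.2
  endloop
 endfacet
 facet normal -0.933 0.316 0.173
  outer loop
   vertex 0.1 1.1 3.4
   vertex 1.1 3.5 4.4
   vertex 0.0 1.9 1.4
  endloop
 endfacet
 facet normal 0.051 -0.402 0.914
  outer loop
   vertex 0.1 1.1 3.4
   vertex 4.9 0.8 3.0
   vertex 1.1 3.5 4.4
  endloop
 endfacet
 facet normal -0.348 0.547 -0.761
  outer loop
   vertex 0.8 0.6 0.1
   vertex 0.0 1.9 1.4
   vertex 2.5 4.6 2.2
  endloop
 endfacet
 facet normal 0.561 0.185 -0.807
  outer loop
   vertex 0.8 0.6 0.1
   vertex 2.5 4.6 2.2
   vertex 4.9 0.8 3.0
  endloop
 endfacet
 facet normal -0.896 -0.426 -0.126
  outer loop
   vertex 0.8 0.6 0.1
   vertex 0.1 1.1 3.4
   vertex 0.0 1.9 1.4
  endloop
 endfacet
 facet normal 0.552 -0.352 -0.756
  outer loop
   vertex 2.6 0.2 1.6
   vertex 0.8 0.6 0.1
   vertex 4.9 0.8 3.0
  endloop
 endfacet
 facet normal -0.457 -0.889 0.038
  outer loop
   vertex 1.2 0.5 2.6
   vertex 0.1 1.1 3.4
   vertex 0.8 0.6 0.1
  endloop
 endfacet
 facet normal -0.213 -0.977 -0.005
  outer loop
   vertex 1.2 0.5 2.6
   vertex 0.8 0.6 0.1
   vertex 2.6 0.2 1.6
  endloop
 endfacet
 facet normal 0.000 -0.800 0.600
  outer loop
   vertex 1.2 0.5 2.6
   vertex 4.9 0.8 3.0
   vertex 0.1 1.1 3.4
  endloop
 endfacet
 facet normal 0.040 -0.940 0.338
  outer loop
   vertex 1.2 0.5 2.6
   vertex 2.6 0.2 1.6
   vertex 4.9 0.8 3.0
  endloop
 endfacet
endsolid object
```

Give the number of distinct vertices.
8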